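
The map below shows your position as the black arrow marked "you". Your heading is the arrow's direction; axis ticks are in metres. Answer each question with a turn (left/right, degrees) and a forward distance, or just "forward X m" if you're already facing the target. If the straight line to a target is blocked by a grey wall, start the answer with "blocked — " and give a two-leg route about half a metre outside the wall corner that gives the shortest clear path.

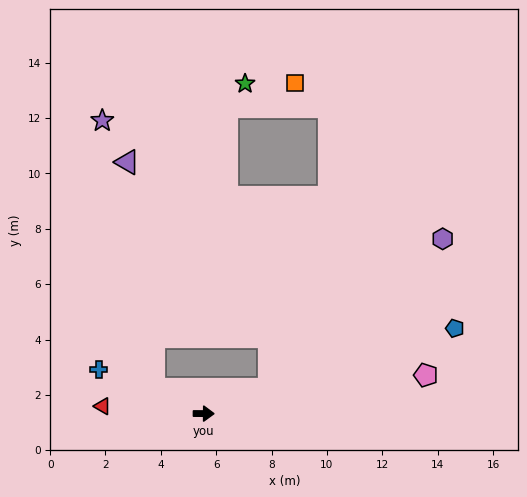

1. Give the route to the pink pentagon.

turn left 10°, forward 8.1 m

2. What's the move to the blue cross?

turn left 158°, forward 4.1 m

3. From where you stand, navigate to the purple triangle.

blocked — turn left 154°, forward 2.0 m, then turn right 57°, forward 8.3 m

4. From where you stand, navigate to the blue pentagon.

turn left 19°, forward 9.6 m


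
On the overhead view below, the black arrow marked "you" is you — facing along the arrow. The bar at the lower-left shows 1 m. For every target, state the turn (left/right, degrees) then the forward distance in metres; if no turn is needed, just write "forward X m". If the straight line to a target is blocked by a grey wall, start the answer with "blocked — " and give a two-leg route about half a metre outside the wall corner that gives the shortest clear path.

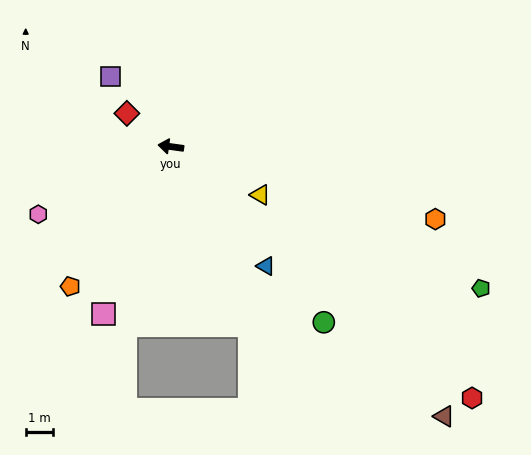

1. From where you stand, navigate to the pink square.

turn left 76°, forward 6.6 m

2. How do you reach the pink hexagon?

turn left 35°, forward 5.5 m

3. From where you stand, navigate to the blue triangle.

turn left 136°, forward 5.6 m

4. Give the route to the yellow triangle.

turn left 160°, forward 3.7 m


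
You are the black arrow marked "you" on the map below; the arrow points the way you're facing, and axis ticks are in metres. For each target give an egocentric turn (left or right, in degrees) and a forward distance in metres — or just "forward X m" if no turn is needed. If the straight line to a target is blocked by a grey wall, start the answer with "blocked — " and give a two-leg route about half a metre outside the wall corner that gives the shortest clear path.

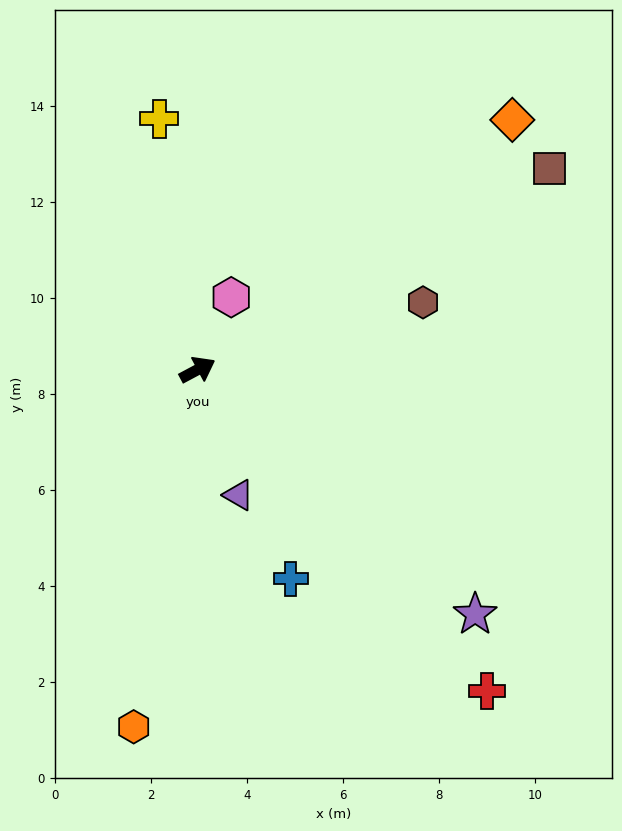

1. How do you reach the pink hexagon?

turn left 37°, forward 1.7 m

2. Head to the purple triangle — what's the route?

turn right 100°, forward 2.7 m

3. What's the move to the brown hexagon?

turn right 11°, forward 4.9 m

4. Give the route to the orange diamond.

turn left 10°, forward 8.4 m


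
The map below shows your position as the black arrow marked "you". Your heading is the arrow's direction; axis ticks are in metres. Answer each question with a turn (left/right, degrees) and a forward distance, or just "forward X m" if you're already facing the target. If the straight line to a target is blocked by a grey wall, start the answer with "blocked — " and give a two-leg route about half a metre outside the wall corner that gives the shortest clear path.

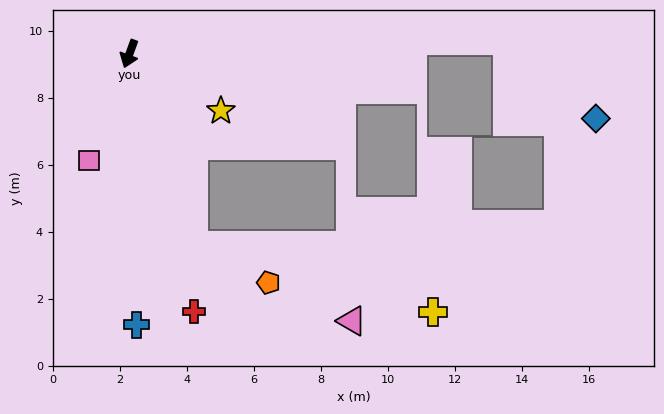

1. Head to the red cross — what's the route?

turn left 34°, forward 7.9 m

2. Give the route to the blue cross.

turn left 22°, forward 8.1 m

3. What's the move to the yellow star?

turn left 78°, forward 3.2 m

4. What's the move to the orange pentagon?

blocked — turn left 39°, forward 6.0 m, then turn left 44°, forward 2.5 m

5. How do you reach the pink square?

forward 3.4 m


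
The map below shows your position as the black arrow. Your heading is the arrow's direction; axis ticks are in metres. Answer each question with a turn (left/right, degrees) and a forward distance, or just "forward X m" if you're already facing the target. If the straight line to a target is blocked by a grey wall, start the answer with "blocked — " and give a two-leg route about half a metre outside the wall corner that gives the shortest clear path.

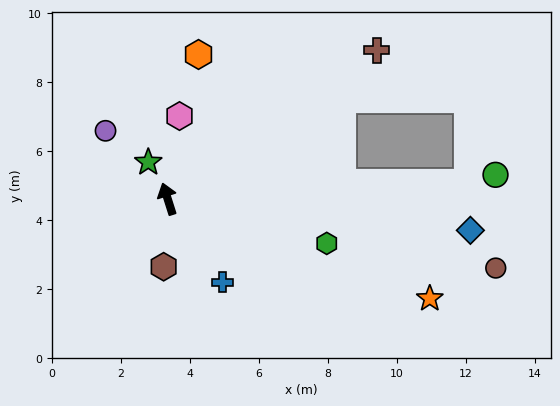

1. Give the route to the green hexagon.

turn right 123°, forward 4.8 m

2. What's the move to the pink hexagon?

turn right 26°, forward 2.4 m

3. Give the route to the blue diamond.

turn right 114°, forward 8.8 m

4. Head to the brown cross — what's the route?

turn right 72°, forward 7.4 m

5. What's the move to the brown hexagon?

turn left 159°, forward 2.0 m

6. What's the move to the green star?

turn left 10°, forward 1.2 m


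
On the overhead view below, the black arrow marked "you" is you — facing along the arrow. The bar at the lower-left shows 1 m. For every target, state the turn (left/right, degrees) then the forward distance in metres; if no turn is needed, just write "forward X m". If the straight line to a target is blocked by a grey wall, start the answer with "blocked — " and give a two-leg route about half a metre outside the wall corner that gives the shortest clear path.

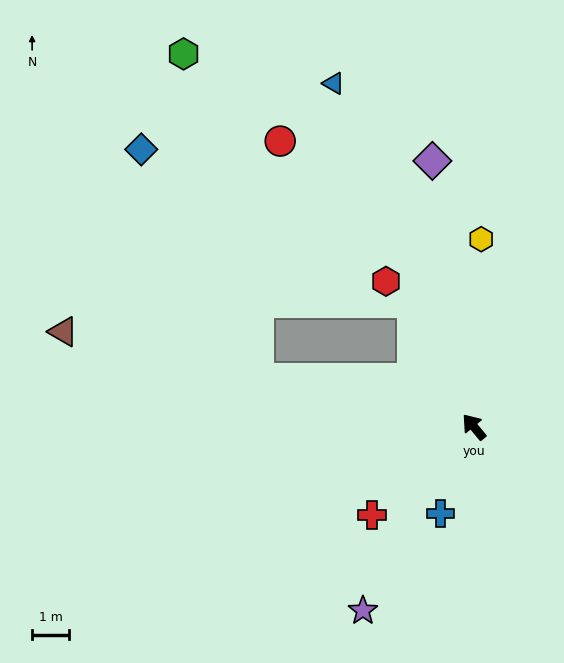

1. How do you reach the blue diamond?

blocked — turn left 38°, forward 5.9 m, then turn right 51°, forward 6.9 m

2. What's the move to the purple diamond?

turn right 31°, forward 7.3 m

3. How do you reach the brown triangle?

turn left 37°, forward 11.4 m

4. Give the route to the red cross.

turn left 91°, forward 3.6 m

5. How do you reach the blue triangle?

turn right 17°, forward 10.0 m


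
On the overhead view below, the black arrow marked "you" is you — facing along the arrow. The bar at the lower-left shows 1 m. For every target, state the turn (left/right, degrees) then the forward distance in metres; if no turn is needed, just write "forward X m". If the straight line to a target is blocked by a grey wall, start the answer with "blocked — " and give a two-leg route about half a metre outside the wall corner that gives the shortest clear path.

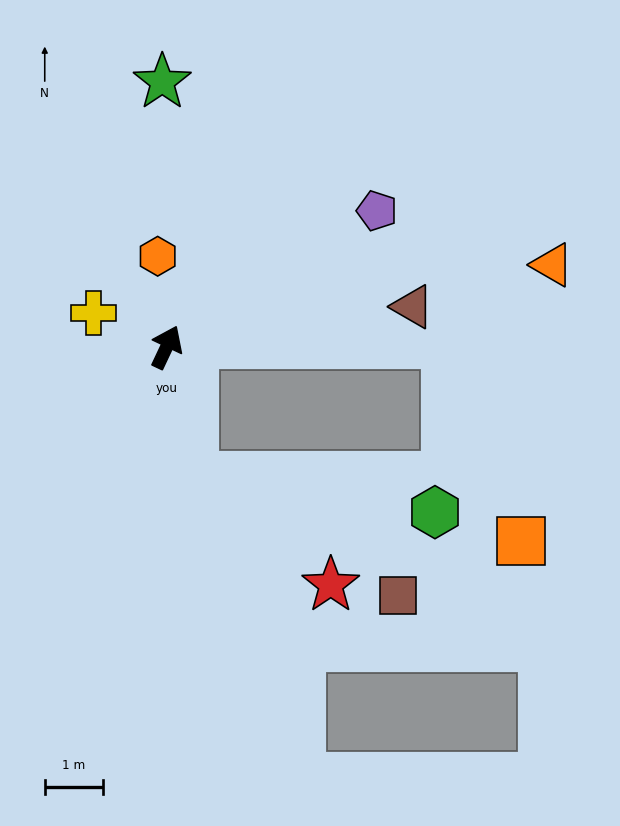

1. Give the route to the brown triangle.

turn right 55°, forward 4.3 m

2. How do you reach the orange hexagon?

turn left 31°, forward 1.6 m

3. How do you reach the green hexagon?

blocked — turn right 143°, forward 2.3 m, then turn left 70°, forward 4.2 m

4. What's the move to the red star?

blocked — turn right 143°, forward 2.3 m, then turn left 40°, forward 3.0 m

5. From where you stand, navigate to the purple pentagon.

turn right 32°, forward 4.3 m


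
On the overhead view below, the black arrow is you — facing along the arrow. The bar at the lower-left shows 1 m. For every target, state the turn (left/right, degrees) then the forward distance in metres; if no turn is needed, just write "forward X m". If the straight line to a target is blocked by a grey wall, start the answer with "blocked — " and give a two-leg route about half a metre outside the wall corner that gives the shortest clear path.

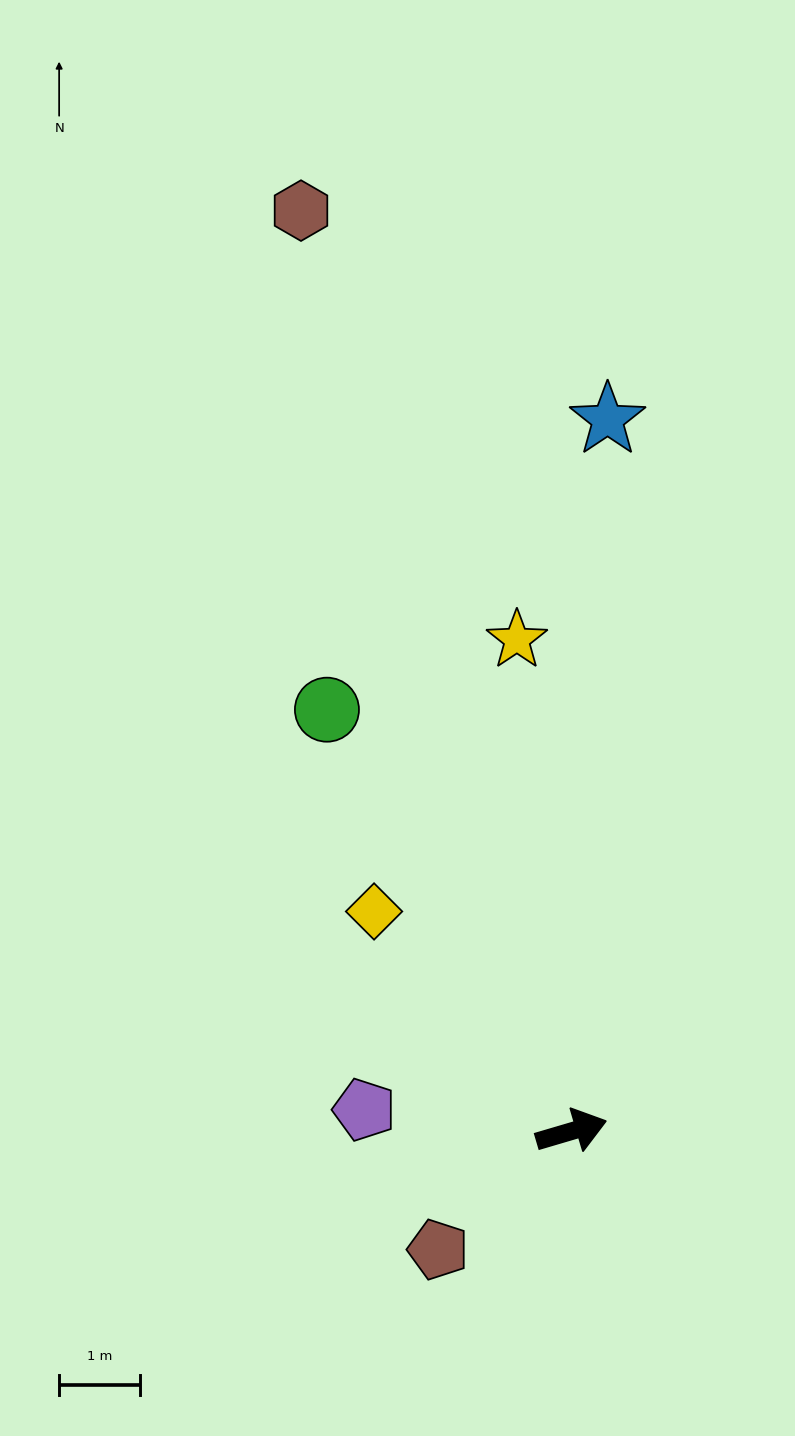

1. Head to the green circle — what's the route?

turn left 104°, forward 6.0 m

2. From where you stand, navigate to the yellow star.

turn left 80°, forward 6.1 m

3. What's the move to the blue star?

turn left 71°, forward 8.8 m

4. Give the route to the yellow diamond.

turn left 116°, forward 3.6 m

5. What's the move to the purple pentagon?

turn left 158°, forward 2.6 m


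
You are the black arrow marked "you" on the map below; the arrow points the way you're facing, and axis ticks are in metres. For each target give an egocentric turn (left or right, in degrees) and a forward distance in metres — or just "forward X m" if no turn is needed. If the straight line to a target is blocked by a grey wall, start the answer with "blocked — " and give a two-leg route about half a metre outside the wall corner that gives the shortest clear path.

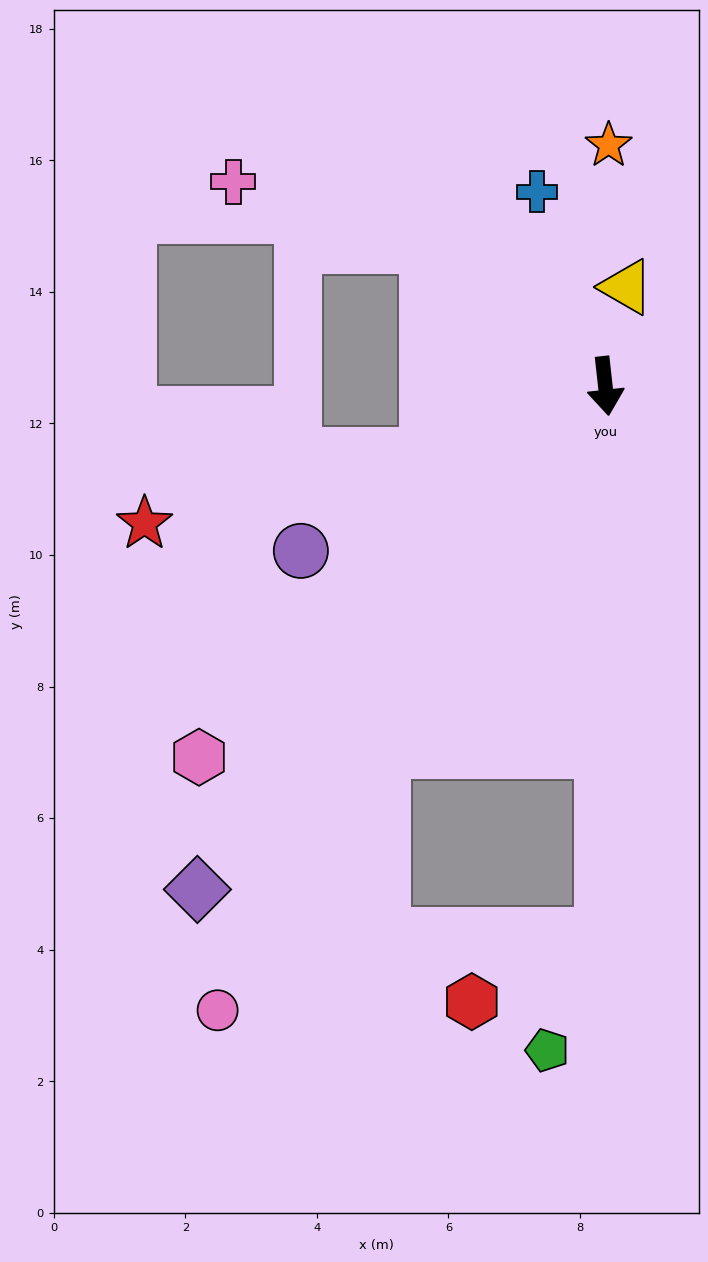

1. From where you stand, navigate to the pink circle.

turn right 38°, forward 11.2 m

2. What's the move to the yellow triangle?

turn left 162°, forward 1.5 m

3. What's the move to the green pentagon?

blocked — turn right 7°, forward 8.4 m, then turn right 25°, forward 1.9 m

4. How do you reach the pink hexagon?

turn right 54°, forward 8.4 m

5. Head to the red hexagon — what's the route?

blocked — turn right 7°, forward 8.4 m, then turn right 63°, forward 2.2 m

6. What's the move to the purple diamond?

turn right 45°, forward 9.9 m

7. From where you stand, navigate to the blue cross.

turn right 167°, forward 3.1 m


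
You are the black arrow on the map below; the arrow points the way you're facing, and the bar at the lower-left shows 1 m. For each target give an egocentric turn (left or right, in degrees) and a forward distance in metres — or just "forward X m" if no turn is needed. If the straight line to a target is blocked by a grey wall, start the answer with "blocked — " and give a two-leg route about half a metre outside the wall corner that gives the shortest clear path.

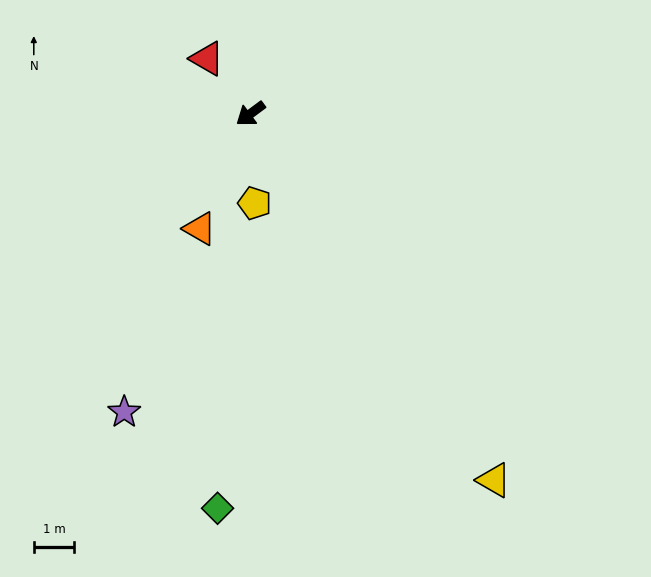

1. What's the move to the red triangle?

turn right 88°, forward 1.7 m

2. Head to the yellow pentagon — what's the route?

turn left 56°, forward 2.2 m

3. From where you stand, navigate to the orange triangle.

turn left 30°, forward 3.1 m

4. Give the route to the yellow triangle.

turn left 87°, forward 10.8 m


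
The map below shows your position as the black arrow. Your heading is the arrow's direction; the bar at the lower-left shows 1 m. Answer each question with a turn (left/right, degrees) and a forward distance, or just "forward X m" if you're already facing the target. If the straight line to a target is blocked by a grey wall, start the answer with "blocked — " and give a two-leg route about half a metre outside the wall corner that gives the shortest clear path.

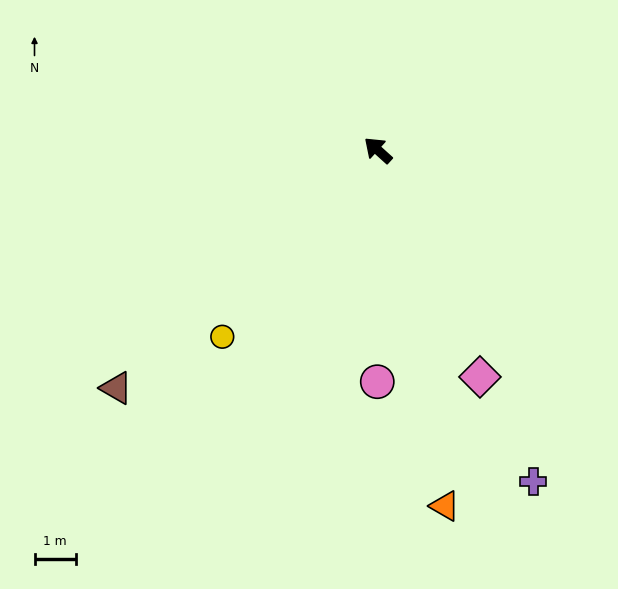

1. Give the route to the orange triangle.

turn left 143°, forward 8.8 m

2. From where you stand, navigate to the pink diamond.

turn left 156°, forward 6.0 m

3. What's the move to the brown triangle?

turn left 84°, forward 8.6 m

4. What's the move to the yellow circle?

turn left 92°, forward 5.9 m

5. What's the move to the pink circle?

turn left 132°, forward 5.6 m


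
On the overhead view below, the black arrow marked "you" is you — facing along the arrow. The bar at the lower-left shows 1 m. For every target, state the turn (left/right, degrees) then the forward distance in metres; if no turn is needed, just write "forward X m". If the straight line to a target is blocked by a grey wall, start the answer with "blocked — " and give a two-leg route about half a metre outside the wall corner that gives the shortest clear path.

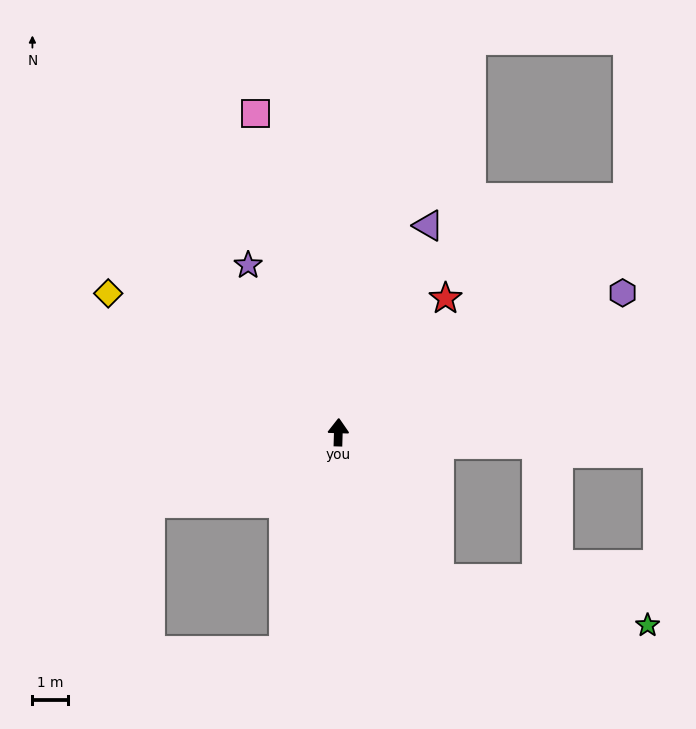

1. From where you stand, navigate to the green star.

blocked — turn right 144°, forward 5.0 m, then turn left 43°, forward 5.9 m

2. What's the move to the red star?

turn right 37°, forward 4.8 m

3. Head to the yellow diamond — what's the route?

turn left 61°, forward 7.5 m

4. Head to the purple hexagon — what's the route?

turn right 62°, forward 8.8 m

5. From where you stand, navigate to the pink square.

turn left 16°, forward 9.2 m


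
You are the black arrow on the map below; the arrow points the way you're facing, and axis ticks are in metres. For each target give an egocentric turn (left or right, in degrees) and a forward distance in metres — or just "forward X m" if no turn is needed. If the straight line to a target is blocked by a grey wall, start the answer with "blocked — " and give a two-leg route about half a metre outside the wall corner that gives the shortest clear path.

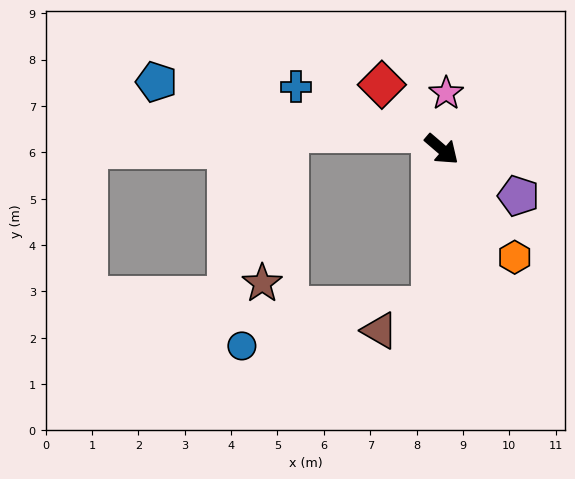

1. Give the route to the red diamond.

turn left 173°, forward 1.9 m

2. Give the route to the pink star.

turn left 126°, forward 1.2 m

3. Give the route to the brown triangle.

blocked — turn right 53°, forward 3.4 m, then turn right 61°, forward 1.2 m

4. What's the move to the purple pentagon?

turn left 9°, forward 1.9 m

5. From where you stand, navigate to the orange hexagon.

turn right 15°, forward 2.8 m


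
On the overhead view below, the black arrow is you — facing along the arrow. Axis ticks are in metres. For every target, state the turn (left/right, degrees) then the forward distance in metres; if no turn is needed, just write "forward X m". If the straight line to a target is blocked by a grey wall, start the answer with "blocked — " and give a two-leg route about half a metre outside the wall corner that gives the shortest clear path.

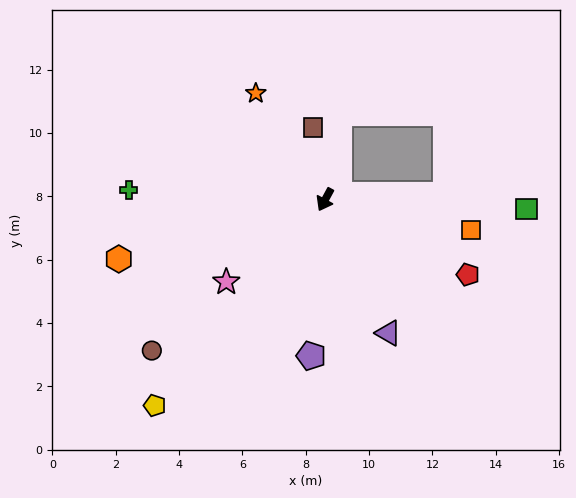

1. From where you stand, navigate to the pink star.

turn right 22°, forward 4.1 m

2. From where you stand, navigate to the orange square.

turn left 107°, forward 4.7 m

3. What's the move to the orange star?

turn right 118°, forward 4.0 m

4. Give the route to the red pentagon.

turn left 91°, forward 5.1 m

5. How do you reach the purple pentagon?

turn left 23°, forward 5.0 m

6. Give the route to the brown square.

turn right 142°, forward 2.3 m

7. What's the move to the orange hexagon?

turn right 46°, forward 6.8 m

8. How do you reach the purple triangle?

turn left 54°, forward 4.7 m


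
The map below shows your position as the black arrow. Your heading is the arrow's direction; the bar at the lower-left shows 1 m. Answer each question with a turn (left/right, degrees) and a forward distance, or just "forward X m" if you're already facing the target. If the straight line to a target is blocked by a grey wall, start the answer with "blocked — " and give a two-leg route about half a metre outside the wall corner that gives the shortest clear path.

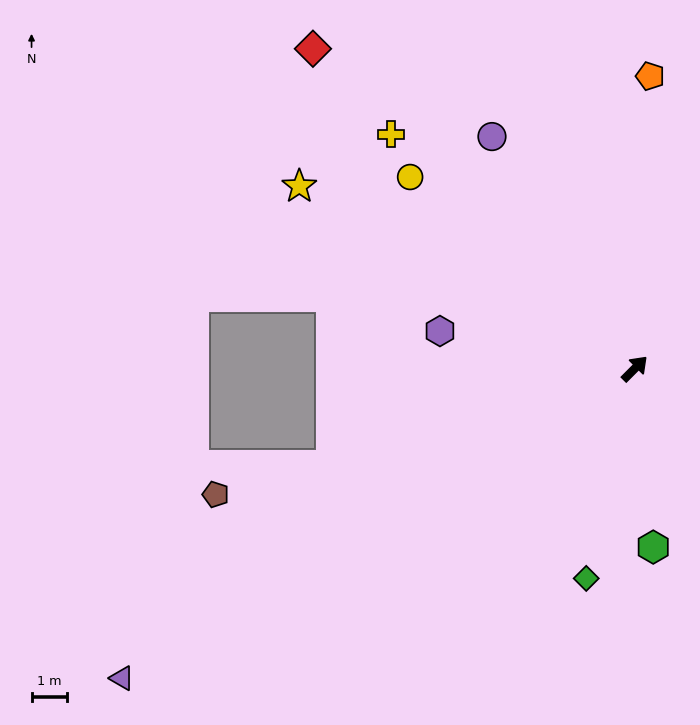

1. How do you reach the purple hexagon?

turn left 124°, forward 5.6 m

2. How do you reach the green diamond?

turn right 148°, forward 6.1 m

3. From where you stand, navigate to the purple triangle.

turn left 166°, forward 16.9 m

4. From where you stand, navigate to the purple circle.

turn left 77°, forward 7.7 m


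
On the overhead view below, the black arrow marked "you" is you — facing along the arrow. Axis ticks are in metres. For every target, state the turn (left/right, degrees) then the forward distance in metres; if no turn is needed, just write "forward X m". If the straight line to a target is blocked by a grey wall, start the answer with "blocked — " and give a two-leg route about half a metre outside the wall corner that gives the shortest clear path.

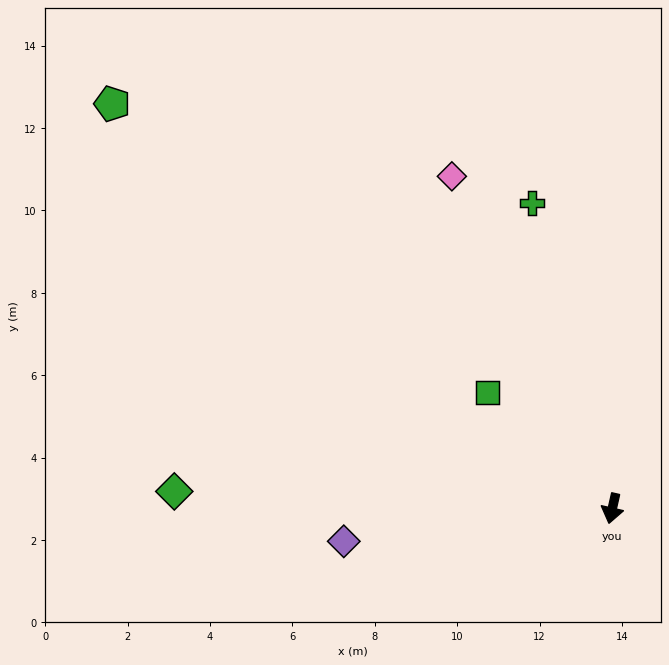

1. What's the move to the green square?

turn right 120°, forward 4.1 m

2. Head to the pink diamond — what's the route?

turn right 142°, forward 9.0 m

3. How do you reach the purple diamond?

turn right 70°, forward 6.6 m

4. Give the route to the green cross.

turn right 153°, forward 7.7 m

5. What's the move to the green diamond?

turn right 80°, forward 10.6 m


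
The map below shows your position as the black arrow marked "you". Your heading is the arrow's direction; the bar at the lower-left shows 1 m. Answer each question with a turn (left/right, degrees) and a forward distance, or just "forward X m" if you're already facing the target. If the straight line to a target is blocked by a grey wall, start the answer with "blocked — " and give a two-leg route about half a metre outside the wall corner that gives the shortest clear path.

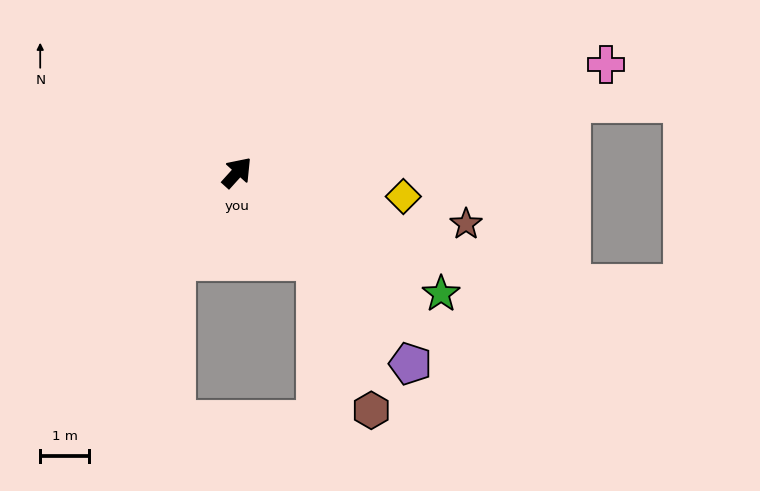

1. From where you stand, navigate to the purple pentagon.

turn right 96°, forward 5.3 m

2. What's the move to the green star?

turn right 79°, forward 4.8 m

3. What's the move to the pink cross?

turn right 32°, forward 7.8 m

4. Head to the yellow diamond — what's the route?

turn right 56°, forward 3.4 m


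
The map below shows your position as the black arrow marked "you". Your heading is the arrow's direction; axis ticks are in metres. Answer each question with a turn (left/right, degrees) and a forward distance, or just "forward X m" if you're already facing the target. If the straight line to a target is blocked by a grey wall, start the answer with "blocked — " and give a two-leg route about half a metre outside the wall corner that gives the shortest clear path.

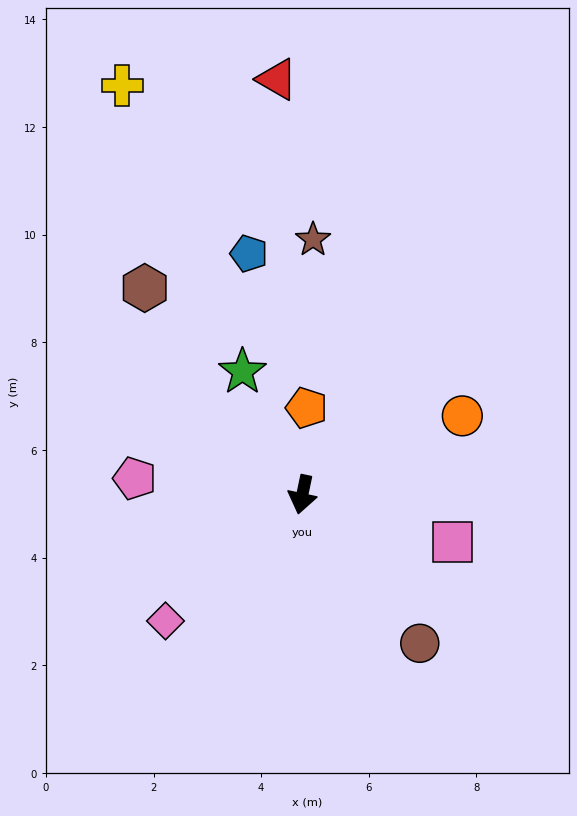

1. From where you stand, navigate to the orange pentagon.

turn right 171°, forward 1.6 m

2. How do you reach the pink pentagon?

turn right 84°, forward 3.1 m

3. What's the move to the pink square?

turn left 84°, forward 2.9 m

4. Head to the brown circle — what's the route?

turn left 50°, forward 3.5 m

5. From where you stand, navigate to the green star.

turn right 142°, forward 2.5 m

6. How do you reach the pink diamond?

turn right 35°, forward 3.5 m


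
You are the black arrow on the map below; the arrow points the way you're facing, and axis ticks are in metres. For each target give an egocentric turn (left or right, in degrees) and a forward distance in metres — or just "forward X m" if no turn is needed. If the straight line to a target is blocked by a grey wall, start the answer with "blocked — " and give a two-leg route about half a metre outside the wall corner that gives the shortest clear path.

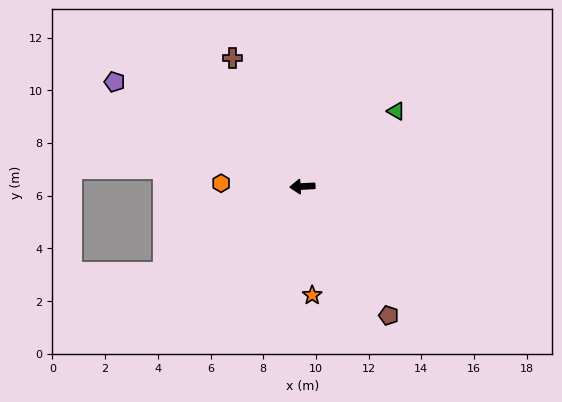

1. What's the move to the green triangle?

turn right 144°, forward 4.6 m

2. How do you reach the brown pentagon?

turn left 121°, forward 5.9 m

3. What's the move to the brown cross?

turn right 64°, forward 5.5 m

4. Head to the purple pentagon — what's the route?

turn right 32°, forward 8.2 m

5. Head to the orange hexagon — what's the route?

turn right 5°, forward 3.1 m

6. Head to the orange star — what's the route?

turn left 92°, forward 4.1 m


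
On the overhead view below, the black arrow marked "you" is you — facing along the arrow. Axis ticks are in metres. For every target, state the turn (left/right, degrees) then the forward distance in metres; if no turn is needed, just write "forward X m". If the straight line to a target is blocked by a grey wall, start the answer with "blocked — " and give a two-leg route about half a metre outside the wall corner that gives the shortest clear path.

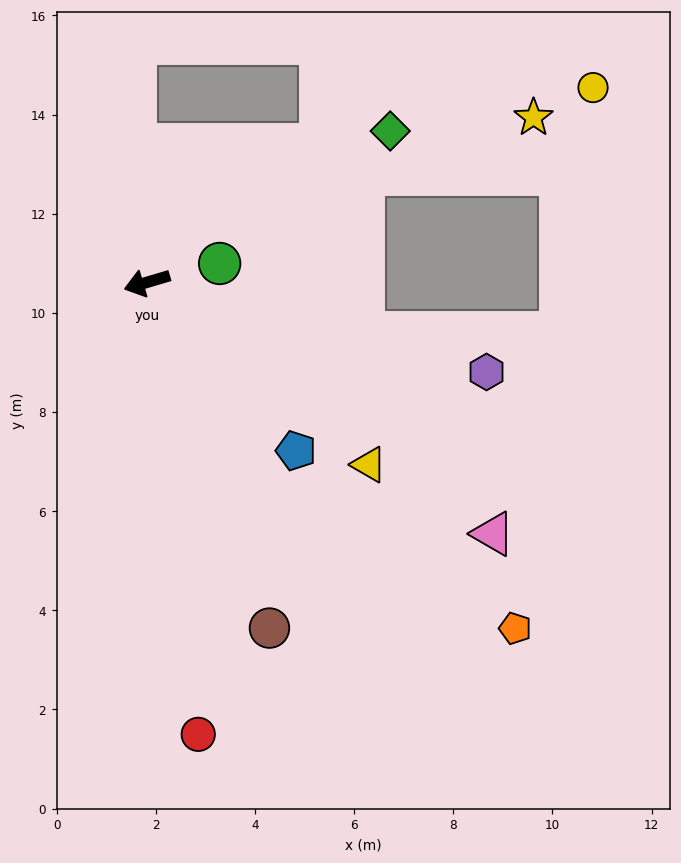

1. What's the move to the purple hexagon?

turn left 149°, forward 7.1 m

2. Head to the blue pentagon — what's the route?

turn left 115°, forward 4.5 m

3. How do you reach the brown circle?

turn left 93°, forward 7.4 m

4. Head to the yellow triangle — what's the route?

turn left 124°, forward 5.8 m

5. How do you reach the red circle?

turn left 80°, forward 9.2 m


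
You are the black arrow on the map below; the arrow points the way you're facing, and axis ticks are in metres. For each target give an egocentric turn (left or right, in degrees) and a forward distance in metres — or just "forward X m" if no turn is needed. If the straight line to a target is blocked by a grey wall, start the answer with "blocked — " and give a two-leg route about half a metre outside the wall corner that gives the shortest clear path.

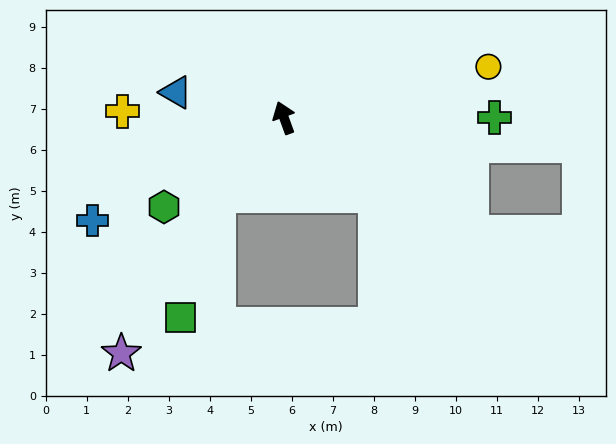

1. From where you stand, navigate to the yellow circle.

turn right 96°, forward 5.1 m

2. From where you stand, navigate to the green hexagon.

turn left 107°, forward 3.6 m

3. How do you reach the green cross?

turn right 110°, forward 5.1 m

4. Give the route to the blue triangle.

turn left 57°, forward 2.7 m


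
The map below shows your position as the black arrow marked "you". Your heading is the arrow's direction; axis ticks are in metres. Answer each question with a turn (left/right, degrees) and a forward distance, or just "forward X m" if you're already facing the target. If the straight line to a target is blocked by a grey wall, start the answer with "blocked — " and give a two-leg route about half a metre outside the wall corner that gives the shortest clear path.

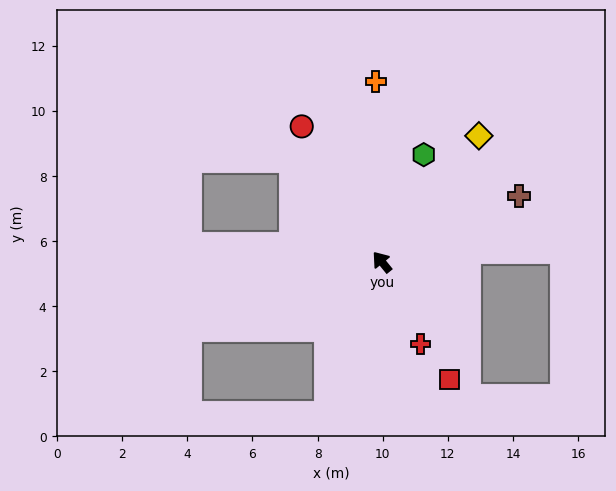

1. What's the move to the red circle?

turn right 9°, forward 4.8 m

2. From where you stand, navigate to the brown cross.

turn right 103°, forward 4.7 m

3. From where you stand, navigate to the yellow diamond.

turn right 77°, forward 4.9 m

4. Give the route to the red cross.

turn left 166°, forward 2.8 m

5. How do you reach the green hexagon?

turn right 60°, forward 3.5 m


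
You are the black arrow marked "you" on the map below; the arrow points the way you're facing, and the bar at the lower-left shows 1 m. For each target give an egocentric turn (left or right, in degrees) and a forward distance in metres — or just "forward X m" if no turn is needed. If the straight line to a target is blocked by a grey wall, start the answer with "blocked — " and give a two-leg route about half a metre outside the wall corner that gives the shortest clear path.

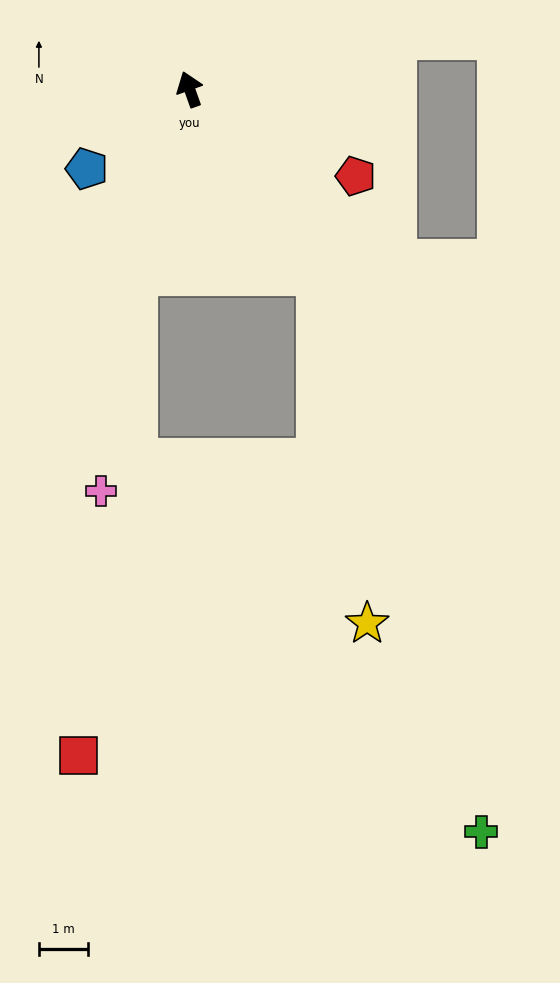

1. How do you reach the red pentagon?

turn right 137°, forward 3.8 m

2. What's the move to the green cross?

blocked — turn right 165°, forward 4.6 m, then turn right 18°, forward 11.8 m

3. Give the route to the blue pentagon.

turn left 108°, forward 2.6 m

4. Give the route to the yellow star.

blocked — turn right 165°, forward 4.6 m, then turn right 26°, forward 7.2 m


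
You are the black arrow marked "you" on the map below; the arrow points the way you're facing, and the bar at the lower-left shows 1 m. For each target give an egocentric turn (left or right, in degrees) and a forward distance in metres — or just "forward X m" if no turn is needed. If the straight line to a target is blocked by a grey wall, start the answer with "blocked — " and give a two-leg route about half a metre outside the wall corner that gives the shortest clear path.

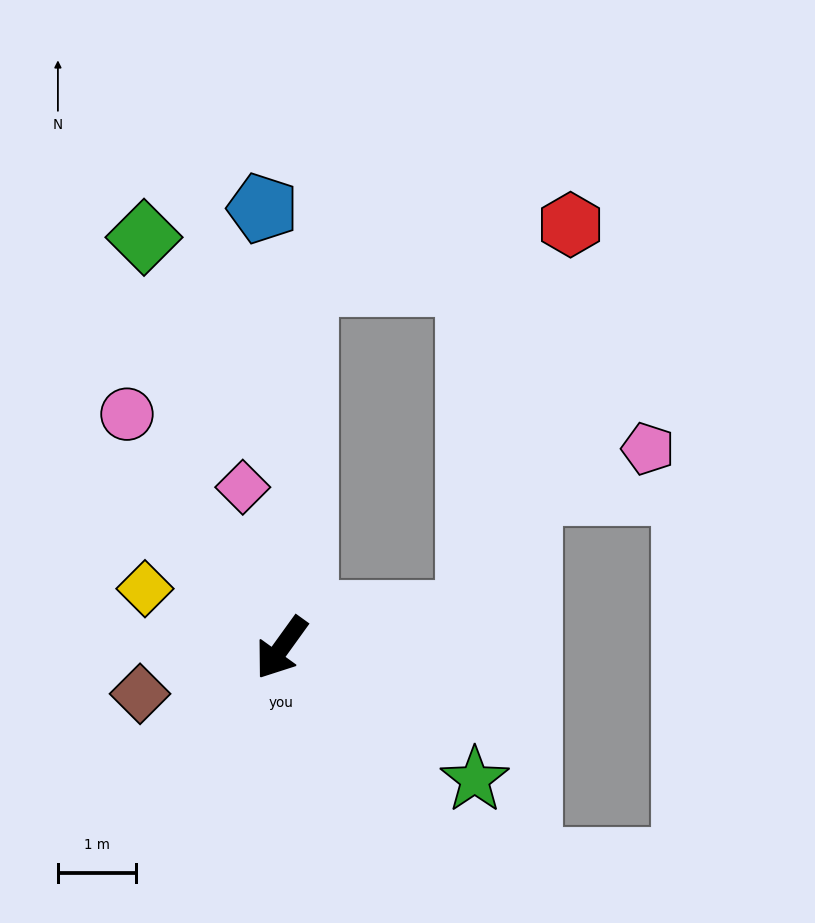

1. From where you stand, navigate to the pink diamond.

turn right 131°, forward 2.1 m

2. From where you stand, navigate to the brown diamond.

turn right 36°, forward 1.9 m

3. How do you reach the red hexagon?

blocked — turn left 136°, forward 2.4 m, then turn left 65°, forward 5.1 m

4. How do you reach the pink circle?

turn right 111°, forward 3.6 m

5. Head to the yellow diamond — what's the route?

turn right 78°, forward 1.9 m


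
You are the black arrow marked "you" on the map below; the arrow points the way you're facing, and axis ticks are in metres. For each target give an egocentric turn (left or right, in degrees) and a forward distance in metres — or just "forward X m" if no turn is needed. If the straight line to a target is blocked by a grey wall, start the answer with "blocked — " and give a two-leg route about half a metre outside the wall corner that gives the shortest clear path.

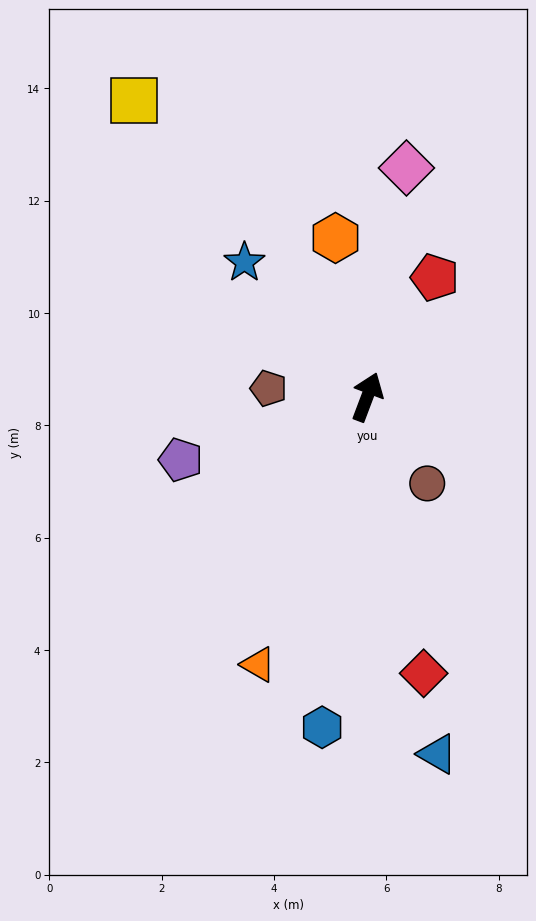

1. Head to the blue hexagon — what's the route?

turn right 167°, forward 5.9 m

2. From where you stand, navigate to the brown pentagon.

turn left 106°, forward 1.8 m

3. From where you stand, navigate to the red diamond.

turn right 148°, forward 5.0 m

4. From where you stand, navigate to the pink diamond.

turn left 11°, forward 4.1 m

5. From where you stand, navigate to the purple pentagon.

turn left 129°, forward 3.5 m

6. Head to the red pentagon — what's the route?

turn right 9°, forward 2.4 m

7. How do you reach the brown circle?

turn right 125°, forward 1.9 m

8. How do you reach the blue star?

turn left 63°, forward 3.2 m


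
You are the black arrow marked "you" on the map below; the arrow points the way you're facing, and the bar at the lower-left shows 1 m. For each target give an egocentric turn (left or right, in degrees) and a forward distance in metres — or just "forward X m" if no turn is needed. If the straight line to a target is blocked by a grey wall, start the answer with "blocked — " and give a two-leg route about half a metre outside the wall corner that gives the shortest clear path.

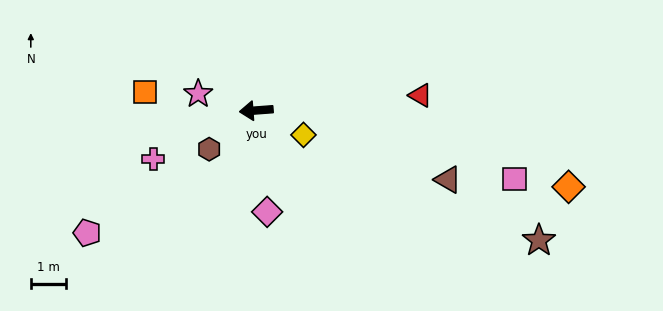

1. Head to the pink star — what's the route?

turn right 20°, forward 1.7 m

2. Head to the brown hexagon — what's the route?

turn left 35°, forward 1.7 m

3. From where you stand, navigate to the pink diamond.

turn left 92°, forward 2.9 m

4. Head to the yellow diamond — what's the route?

turn left 148°, forward 1.5 m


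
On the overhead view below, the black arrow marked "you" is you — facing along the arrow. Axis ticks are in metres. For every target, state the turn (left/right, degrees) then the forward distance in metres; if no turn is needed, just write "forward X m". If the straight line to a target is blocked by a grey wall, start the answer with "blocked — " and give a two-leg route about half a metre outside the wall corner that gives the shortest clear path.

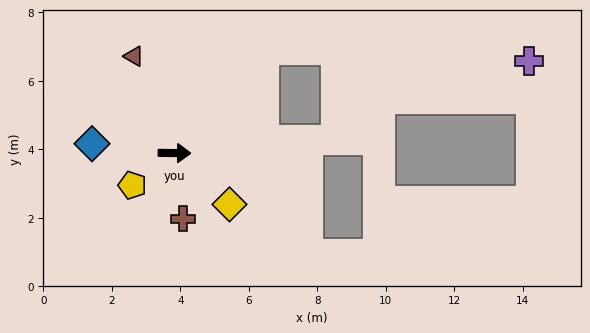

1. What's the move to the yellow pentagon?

turn right 142°, forward 1.5 m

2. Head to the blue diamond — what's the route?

turn left 174°, forward 2.4 m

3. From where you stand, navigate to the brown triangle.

turn left 113°, forward 3.1 m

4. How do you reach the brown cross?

turn right 82°, forward 1.9 m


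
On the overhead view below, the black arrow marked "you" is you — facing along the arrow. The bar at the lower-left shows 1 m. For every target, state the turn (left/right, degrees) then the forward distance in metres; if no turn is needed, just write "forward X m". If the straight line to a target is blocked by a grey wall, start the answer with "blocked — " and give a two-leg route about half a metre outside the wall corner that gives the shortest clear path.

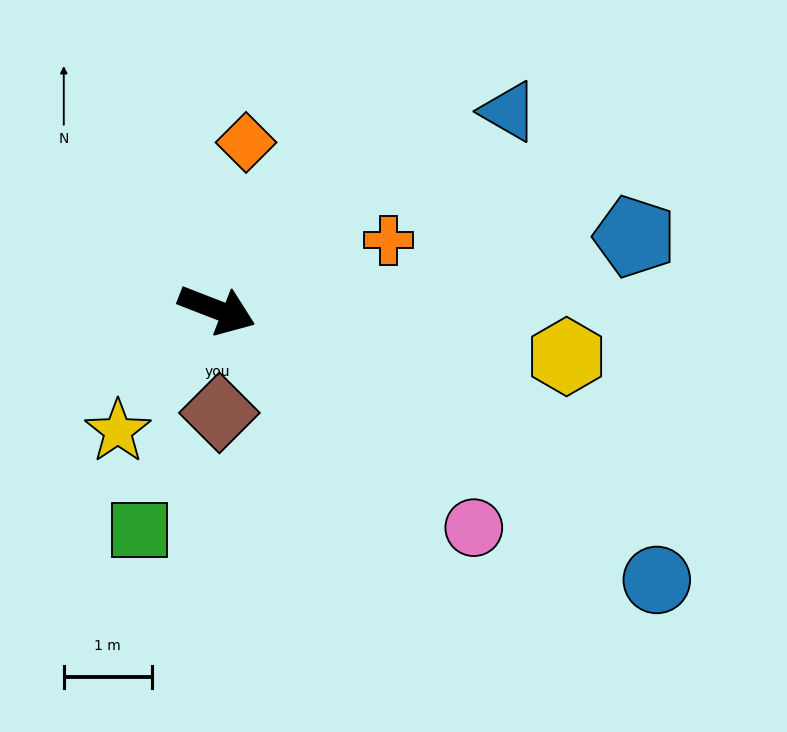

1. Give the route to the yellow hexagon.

turn left 14°, forward 4.0 m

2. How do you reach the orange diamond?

turn left 101°, forward 1.9 m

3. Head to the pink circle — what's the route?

turn right 19°, forward 3.8 m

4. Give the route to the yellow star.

turn right 108°, forward 1.8 m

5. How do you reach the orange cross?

turn left 43°, forward 2.1 m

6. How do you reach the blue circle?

turn right 10°, forward 5.9 m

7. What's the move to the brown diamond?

turn right 67°, forward 1.2 m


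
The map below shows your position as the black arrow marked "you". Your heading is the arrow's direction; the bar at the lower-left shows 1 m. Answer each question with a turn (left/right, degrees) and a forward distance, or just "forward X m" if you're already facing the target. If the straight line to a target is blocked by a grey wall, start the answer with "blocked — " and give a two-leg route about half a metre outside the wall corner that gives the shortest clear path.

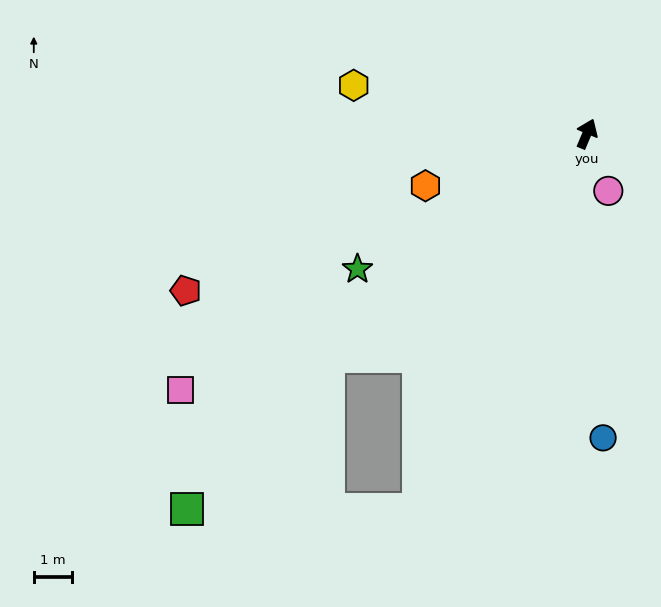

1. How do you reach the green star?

turn left 143°, forward 6.9 m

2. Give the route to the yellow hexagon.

turn left 101°, forward 6.2 m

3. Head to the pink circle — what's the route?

turn right 137°, forward 1.6 m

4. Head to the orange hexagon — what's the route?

turn left 131°, forward 4.4 m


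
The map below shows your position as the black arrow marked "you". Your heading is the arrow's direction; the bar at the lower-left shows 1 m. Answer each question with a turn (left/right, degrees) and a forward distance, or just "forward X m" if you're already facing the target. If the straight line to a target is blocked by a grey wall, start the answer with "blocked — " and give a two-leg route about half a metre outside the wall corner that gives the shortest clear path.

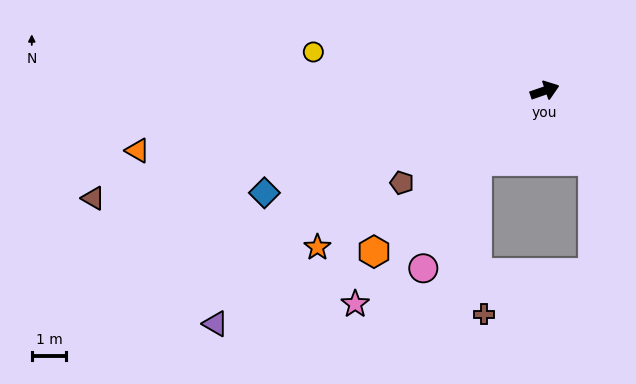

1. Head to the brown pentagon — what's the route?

turn right 166°, forward 4.9 m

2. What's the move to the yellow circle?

turn left 151°, forward 6.8 m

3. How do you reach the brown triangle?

turn left 174°, forward 13.5 m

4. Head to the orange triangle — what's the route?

turn left 169°, forward 12.0 m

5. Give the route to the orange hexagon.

turn right 156°, forward 6.8 m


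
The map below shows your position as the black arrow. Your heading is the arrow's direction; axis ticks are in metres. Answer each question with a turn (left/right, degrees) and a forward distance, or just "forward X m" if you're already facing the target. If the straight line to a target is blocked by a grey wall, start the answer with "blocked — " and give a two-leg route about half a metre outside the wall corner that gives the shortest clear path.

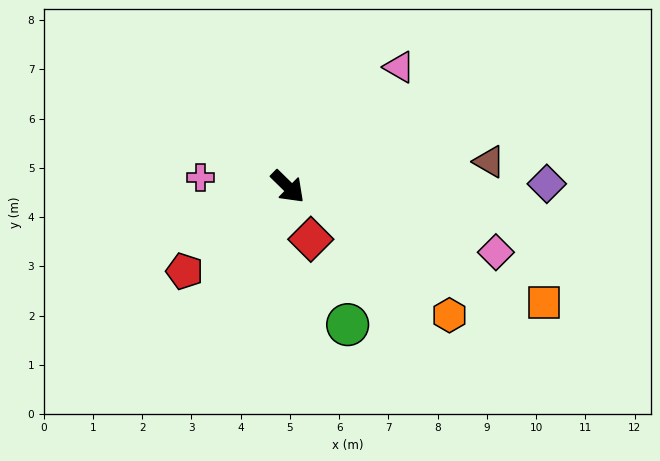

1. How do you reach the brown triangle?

turn left 51°, forward 4.1 m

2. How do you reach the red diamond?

turn right 22°, forward 1.2 m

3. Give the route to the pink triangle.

turn left 91°, forward 3.3 m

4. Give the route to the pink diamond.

turn left 27°, forward 4.4 m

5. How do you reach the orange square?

turn left 20°, forward 5.7 m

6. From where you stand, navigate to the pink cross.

turn right 142°, forward 1.8 m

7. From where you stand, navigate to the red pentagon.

turn right 96°, forward 2.7 m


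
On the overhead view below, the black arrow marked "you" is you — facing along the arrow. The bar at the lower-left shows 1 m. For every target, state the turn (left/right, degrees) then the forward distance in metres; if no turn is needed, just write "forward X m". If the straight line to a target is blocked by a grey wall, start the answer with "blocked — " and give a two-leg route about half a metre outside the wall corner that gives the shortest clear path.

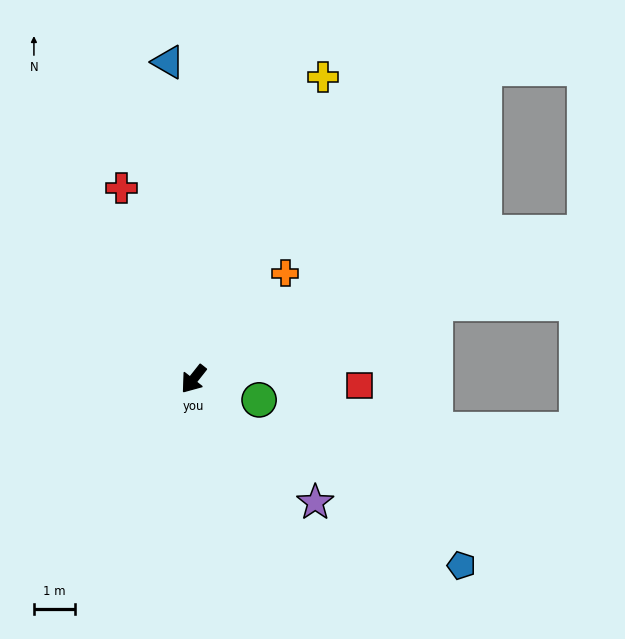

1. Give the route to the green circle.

turn left 111°, forward 1.7 m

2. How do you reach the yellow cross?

turn right 165°, forward 8.0 m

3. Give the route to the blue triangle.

turn right 137°, forward 7.7 m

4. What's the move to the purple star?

turn left 83°, forward 4.2 m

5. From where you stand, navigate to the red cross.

turn right 121°, forward 5.0 m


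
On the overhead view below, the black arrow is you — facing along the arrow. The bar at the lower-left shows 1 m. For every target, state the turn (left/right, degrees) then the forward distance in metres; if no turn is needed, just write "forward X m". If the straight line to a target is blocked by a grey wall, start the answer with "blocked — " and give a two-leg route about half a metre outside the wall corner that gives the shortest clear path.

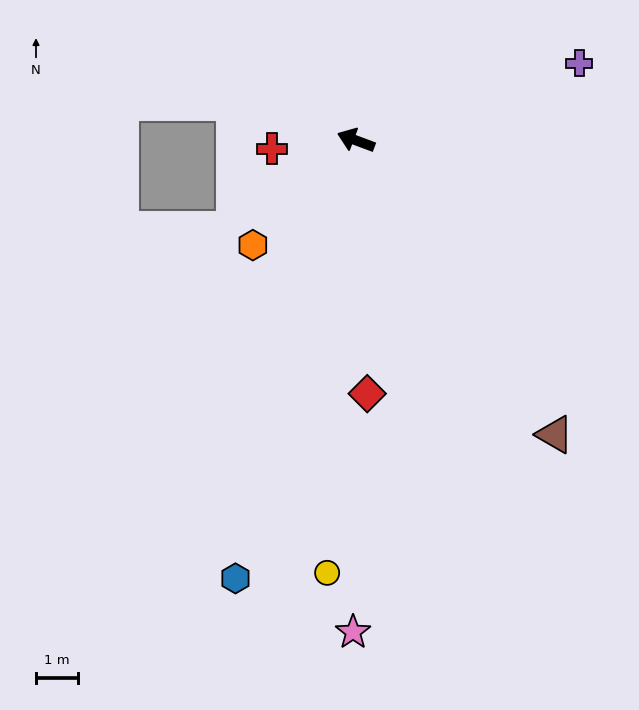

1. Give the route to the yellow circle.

turn left 107°, forward 10.2 m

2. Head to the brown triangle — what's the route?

turn left 145°, forward 8.4 m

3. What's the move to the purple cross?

turn right 140°, forward 5.6 m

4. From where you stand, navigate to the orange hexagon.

turn left 66°, forward 3.5 m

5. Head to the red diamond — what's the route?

turn left 113°, forward 6.0 m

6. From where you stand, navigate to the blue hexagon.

turn left 95°, forward 10.7 m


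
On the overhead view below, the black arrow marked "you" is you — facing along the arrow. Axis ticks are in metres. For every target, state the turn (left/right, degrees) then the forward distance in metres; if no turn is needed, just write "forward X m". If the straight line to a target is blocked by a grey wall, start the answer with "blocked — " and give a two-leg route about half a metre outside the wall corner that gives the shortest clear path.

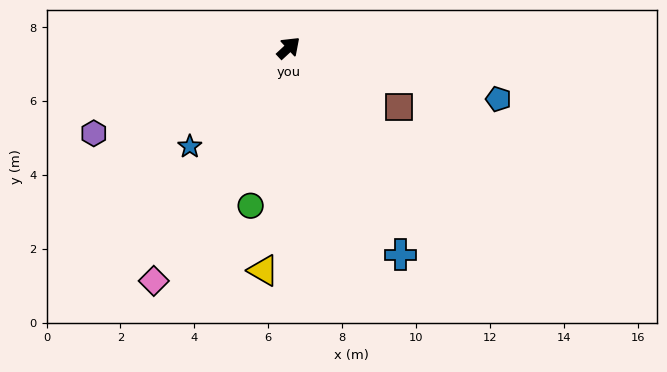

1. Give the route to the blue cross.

turn right 104°, forward 6.4 m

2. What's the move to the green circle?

turn right 146°, forward 4.4 m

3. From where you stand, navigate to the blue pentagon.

turn right 57°, forward 5.8 m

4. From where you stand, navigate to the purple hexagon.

turn left 161°, forward 5.8 m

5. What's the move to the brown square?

turn right 71°, forward 3.4 m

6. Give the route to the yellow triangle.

turn right 139°, forward 6.1 m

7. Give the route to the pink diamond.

turn right 163°, forward 7.3 m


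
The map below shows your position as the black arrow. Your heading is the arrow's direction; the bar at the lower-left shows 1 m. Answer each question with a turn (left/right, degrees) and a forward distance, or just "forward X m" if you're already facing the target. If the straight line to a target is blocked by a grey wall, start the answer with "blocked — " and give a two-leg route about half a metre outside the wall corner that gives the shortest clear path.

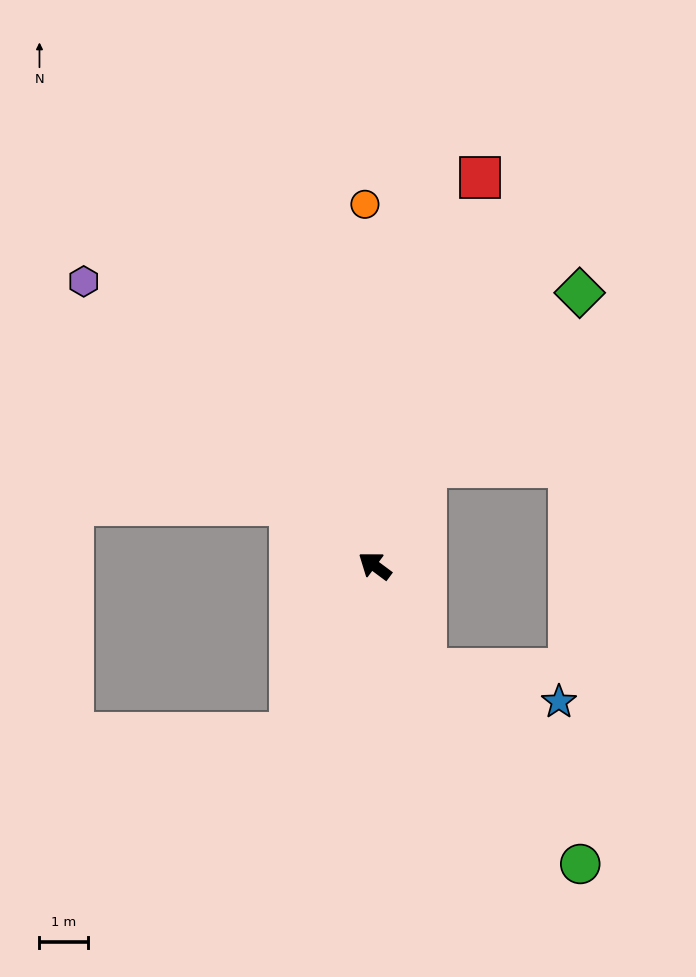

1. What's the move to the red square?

turn right 69°, forward 8.3 m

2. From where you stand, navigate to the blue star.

blocked — turn left 153°, forward 2.4 m, then turn left 50°, forward 2.8 m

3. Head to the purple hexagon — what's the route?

turn right 8°, forward 8.4 m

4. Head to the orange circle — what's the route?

turn right 52°, forward 7.5 m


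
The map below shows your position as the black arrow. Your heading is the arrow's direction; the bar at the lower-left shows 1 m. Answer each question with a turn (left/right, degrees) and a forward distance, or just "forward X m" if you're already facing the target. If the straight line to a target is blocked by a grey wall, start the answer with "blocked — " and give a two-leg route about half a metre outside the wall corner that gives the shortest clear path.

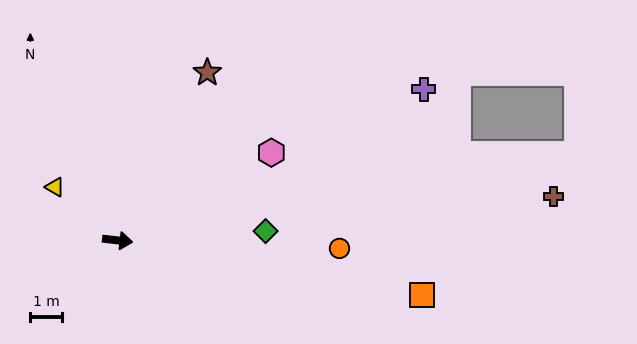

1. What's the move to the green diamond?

turn left 10°, forward 4.6 m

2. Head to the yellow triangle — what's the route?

turn left 146°, forward 2.6 m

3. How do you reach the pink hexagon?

turn left 36°, forward 5.5 m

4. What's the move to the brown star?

turn left 68°, forward 5.9 m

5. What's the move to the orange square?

turn right 4°, forward 9.6 m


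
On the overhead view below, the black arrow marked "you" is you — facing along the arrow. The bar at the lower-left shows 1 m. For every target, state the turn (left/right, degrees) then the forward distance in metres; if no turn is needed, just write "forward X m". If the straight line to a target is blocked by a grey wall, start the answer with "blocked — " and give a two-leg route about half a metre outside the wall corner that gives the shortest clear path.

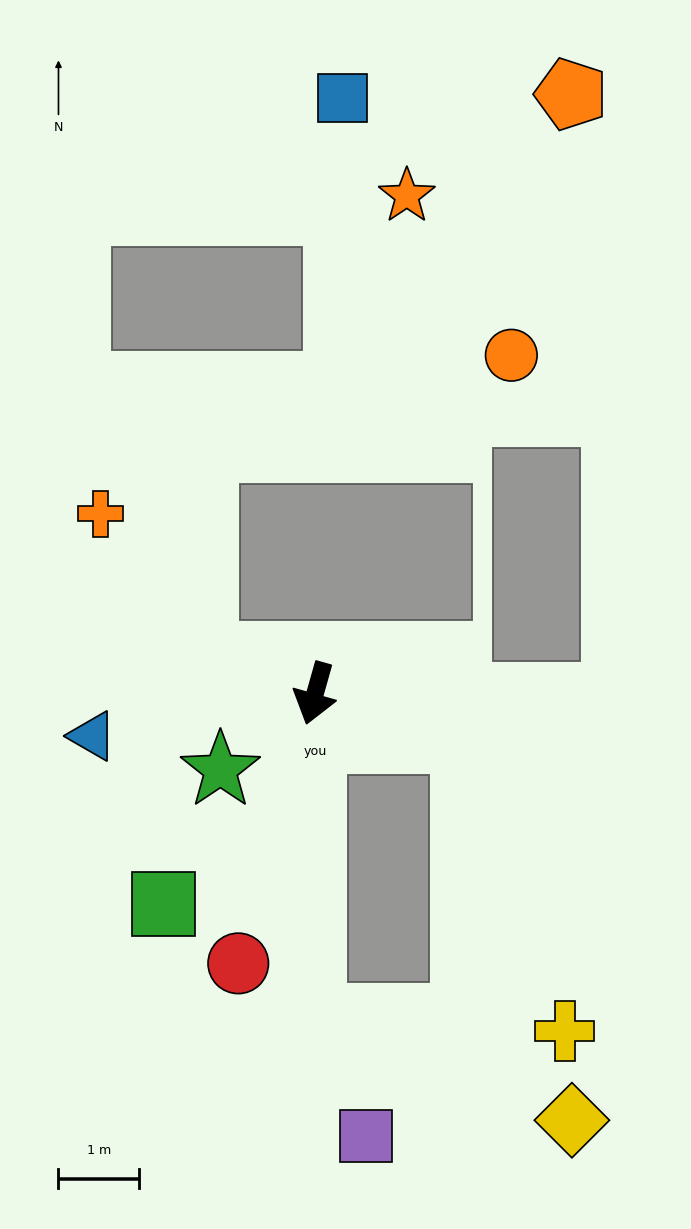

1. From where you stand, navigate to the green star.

turn right 35°, forward 1.5 m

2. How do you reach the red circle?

forward 3.5 m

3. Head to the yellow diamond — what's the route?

blocked — turn left 15°, forward 4.0 m, then turn left 69°, forward 3.5 m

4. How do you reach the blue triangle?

turn right 63°, forward 2.8 m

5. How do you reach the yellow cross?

blocked — turn left 89°, forward 1.9 m, then turn right 54°, forward 3.8 m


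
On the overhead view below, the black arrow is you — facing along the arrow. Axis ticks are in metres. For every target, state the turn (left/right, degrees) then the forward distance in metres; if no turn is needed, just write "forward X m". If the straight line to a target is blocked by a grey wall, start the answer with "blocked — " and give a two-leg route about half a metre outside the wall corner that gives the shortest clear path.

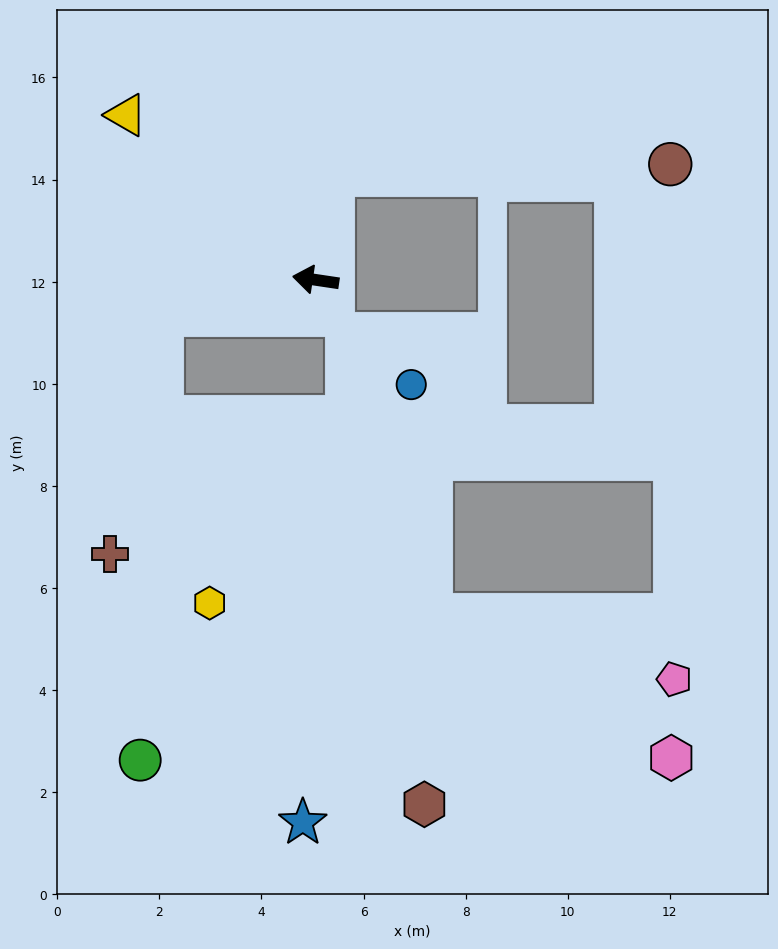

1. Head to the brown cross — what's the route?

blocked — turn left 21°, forward 3.1 m, then turn left 65°, forward 4.8 m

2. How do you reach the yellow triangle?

turn right 33°, forward 4.9 m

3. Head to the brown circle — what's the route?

blocked — turn right 91°, forward 2.1 m, then turn right 79°, forward 6.6 m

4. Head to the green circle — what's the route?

blocked — turn left 21°, forward 3.1 m, then turn left 75°, forward 8.7 m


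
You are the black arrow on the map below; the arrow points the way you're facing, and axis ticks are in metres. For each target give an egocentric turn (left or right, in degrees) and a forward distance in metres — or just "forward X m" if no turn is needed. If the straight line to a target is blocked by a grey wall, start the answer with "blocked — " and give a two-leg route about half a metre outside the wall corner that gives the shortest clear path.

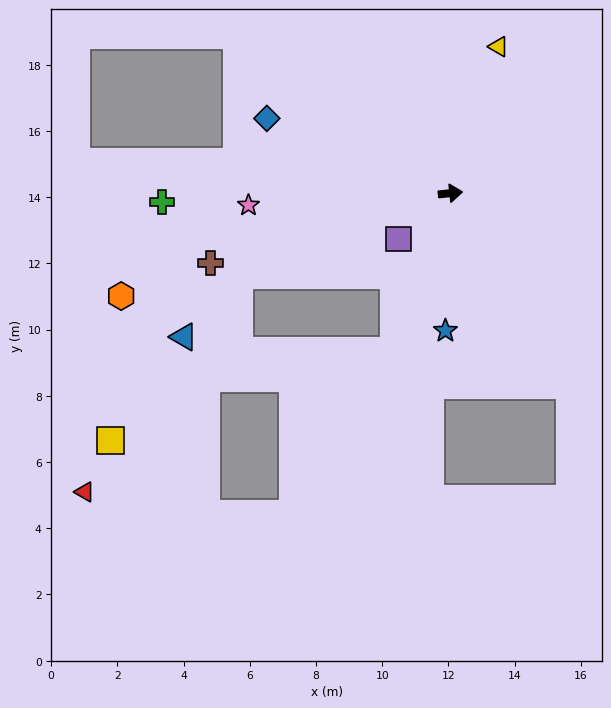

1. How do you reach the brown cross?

turn right 170°, forward 7.5 m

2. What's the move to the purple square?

turn right 145°, forward 2.1 m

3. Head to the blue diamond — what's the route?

turn left 152°, forward 6.0 m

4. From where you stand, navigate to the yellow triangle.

turn left 66°, forward 4.7 m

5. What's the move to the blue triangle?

blocked — turn right 165°, forward 6.9 m, then turn left 27°, forward 2.5 m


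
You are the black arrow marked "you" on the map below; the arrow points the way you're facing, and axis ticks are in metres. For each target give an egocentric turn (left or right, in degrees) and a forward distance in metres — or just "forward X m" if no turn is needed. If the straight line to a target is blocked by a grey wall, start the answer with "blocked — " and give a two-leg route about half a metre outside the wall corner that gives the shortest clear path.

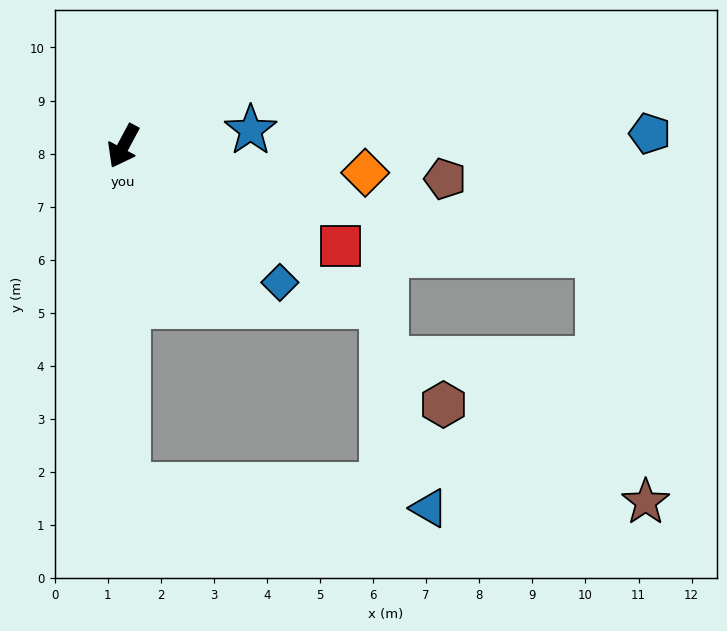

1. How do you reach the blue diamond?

turn left 77°, forward 3.9 m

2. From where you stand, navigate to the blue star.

turn left 125°, forward 2.4 m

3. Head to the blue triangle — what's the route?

blocked — turn left 29°, forward 6.4 m, then turn left 85°, forward 5.7 m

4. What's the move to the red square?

turn left 93°, forward 4.5 m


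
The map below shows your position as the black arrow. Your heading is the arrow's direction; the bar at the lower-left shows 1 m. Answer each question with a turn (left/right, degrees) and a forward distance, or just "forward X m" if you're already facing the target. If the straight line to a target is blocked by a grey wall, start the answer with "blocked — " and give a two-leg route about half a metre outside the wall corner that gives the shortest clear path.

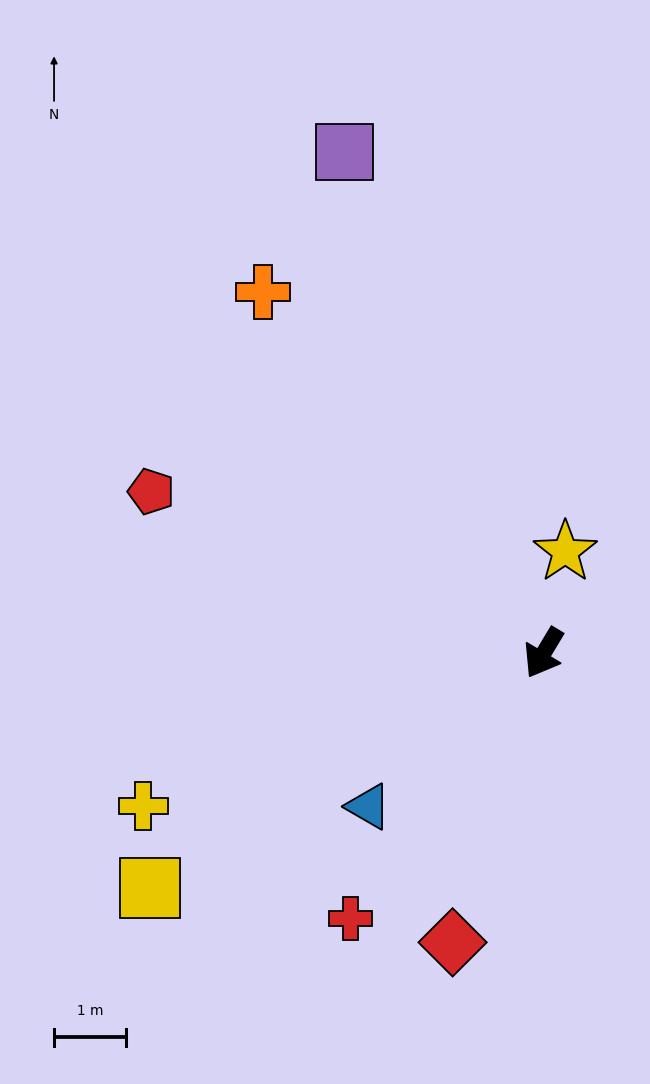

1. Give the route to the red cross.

turn right 5°, forward 4.6 m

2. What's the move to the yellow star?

turn right 161°, forward 1.4 m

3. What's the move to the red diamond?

turn left 13°, forward 4.2 m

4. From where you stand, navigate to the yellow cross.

turn right 38°, forward 6.0 m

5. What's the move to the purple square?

turn right 127°, forward 7.5 m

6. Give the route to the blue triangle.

turn right 18°, forward 3.2 m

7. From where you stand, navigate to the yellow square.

turn right 28°, forward 6.4 m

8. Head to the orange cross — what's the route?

turn right 111°, forward 6.4 m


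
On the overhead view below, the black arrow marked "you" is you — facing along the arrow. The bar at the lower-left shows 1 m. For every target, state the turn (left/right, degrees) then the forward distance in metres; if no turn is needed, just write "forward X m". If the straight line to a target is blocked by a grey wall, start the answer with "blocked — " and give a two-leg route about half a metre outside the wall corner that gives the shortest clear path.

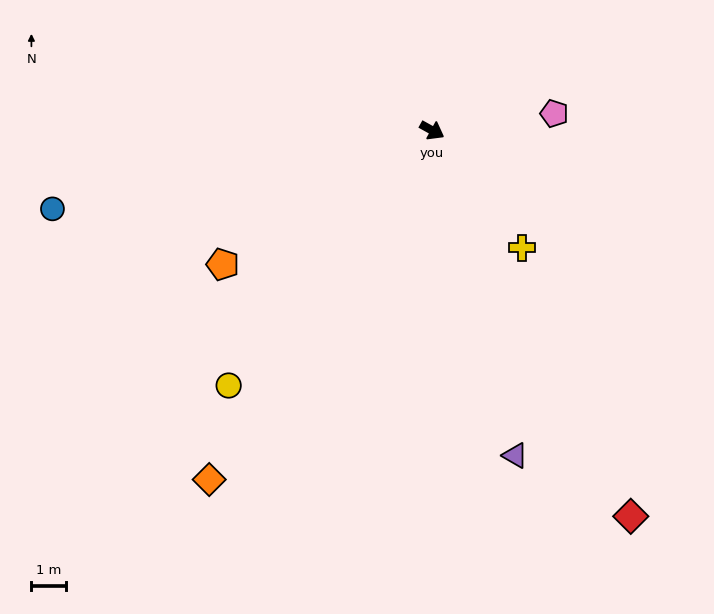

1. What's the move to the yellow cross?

turn right 23°, forward 4.2 m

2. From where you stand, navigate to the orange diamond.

turn right 94°, forward 11.9 m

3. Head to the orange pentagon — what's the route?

turn right 118°, forward 7.1 m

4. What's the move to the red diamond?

turn right 34°, forward 12.5 m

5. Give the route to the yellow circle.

turn right 100°, forward 9.4 m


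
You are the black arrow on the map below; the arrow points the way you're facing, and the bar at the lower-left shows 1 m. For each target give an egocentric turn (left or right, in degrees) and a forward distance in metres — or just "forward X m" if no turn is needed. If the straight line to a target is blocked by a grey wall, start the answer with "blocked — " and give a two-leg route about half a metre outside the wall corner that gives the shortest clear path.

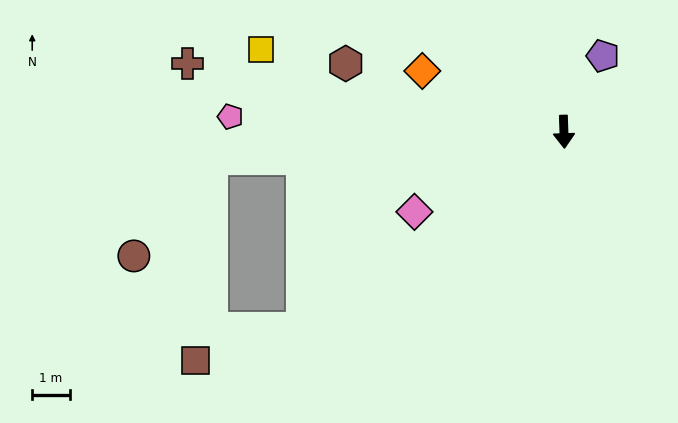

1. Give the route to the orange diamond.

turn right 115°, forward 4.1 m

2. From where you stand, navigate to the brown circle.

blocked — turn right 87°, forward 9.3 m, then turn left 46°, forward 3.3 m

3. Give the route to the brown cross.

turn right 102°, forward 10.1 m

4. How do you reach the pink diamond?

turn right 64°, forward 4.5 m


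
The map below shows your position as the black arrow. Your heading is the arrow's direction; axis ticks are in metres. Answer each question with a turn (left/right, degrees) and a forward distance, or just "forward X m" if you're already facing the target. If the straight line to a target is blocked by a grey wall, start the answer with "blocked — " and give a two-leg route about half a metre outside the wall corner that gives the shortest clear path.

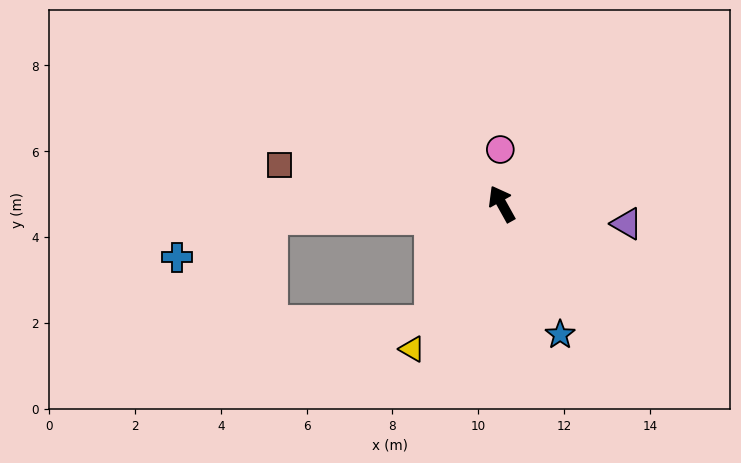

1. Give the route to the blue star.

turn left 175°, forward 3.3 m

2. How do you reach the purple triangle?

turn right 128°, forward 2.9 m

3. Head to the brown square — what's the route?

turn left 51°, forward 5.3 m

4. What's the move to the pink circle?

turn right 28°, forward 1.3 m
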